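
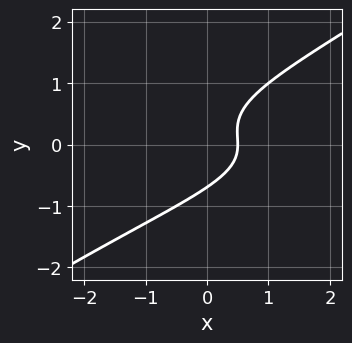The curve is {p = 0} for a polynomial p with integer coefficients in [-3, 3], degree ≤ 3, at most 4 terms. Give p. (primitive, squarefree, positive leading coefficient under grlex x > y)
2*x*y^2 - 3*y^3 + 2*x - 1

(a) deg p = 3. A generic line meets the curve in up to 3 points.
(b) Solving for integer coefficients yields p as stated.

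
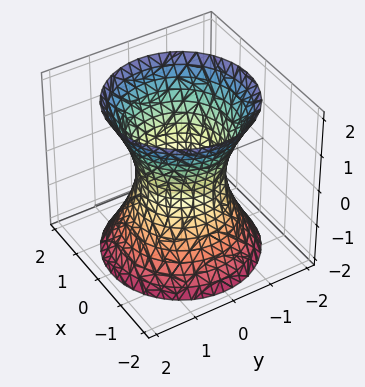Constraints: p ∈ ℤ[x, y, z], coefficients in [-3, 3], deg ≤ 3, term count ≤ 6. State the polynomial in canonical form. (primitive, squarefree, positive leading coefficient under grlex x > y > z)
1. deg p = 2.
2. Symmetries: the z ↦ −z reflection is a symmetry, so z appears only in even powers; the surface is invariant under rotation about z: p = q(x² + y², z).
3. From the visible intercepts: among the integer gridlines, it crosses the x-axis at x ∈ {-1, 1}; the y-axis gridline crossings are at y ∈ {-1, 1}; a circular section at z = 2 has radius between 1 and 2; the surface avoids every integer z-axis point in the box.
4. Putting this together gives p.

2*x^2 + 2*y^2 - z^2 - 2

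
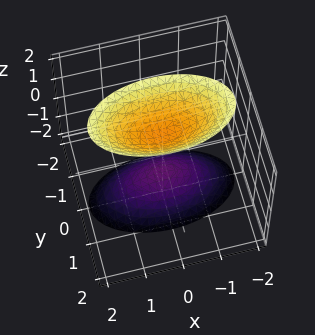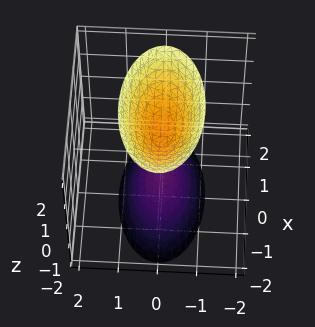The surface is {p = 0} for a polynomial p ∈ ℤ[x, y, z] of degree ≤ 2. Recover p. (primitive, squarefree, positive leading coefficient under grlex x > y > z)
1. There are 2 components. They look like related sheets of one shape, so recover p as a whole.
2. deg p = 2. Two sheets facing apart; a quadric.
3. Symmetries: mirror symmetry x ↦ −x ⇒ only even powers of x; the y ↦ −y reflection is a symmetry, so y appears only in even powers; mirror symmetry z ↦ −z ⇒ only even powers of z.
4. From the axis intercepts and sections: it misses every integer gridline on the x-axis; no y-intercept at any integer in the box; among the integer gridlines, it crosses the z-axis at z ∈ {-1, 1}.
5. Fitting integer coefficients to these (and the overall shape) gives p.

x^2 + 3*y^2 - z^2 + 1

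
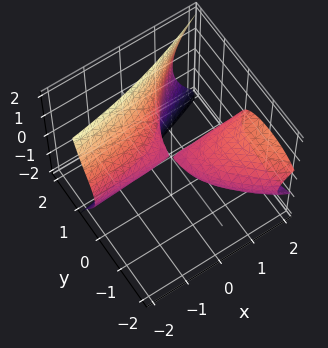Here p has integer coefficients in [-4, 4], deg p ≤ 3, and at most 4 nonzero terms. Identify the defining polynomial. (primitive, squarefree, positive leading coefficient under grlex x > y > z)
y^3 + 2*y*z^2 - 3*x*y - 3*z^2

(a) The picture has 2 separate pieces.
(b) The degree is 3 — a generic line meets the surface in up to 3 points.
(c) From the axis intercepts and sections: one z-axis crossing is at z = 0; it meets the y-axis at y = 0 (among the integer gridlines); every point of the x-axis in the box is on the surface.
(d) Putting this together gives p.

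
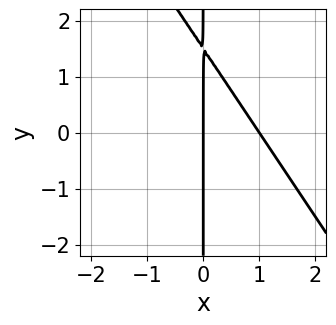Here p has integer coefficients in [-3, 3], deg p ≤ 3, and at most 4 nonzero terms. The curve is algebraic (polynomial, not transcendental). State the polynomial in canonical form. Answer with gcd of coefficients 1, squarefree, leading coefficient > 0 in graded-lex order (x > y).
First, deg p = 2.
Then, checking where it meets the axes: the x-axis gridline crossings are at x ∈ {0, 1}; the visible y-axis segment lies entirely on the curve.
Finally, matching integer coefficients to the picture gives p.

3*x^2 + 2*x*y - 3*x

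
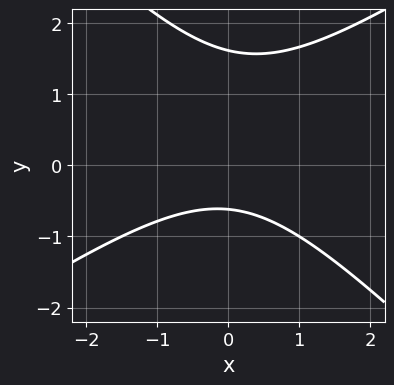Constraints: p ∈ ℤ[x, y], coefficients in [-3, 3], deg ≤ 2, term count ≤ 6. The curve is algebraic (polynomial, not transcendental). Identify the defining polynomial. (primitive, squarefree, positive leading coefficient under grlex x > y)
2*x^2 - x*y - 3*y^2 + 3*y + 3

1. The degree is 2 — a generic line meets the curve in up to 2 points.
2. Observable constraints: no x-intercept at any integer in the box.
3. Together with the visible shape, these determine p as stated.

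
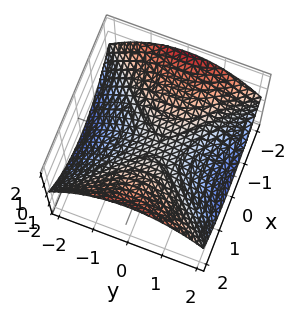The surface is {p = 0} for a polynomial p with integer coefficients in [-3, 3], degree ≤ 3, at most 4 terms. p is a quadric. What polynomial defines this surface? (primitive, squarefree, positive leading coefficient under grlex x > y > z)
(a) The degree is 2 — a hyperbolic paraboloid; a quadric.
(b) Symmetries: mirror symmetry x ↦ −x ⇒ only even powers of x; the y ↦ −y reflection is a symmetry, so y appears only in even powers.
(c) Against the integer gridlines: it crosses the y-axis at the gridline y = 0; it meets the x-axis at x = 0 (among the integer gridlines); it crosses the z-axis at the gridline z = 0.
(d) Putting this together gives p.

x^2 - y^2 - 3*z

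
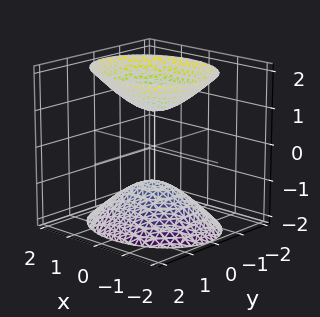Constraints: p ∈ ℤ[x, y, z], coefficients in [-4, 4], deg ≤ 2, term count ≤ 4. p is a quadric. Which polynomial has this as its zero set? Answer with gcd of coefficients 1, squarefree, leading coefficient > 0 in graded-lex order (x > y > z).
2*x^2 + 3*y^2 - 2*z^2 + 2

First, there are 2 components.
Then, deg p = 2.
Then, symmetries: the y ↦ −y reflection is a symmetry, so y appears only in even powers; the z ↦ −z reflection is a symmetry, so z appears only in even powers; it's symmetric under x → −x, forcing even powers of x.
Next, from the axis intercepts and sections: no x-intercept at any integer in the box; the z-axis gridline crossings are at z ∈ {-1, 1}; the surface avoids every integer y-axis point in the box.
Finally, fitting integer coefficients to these (and the overall shape) gives p.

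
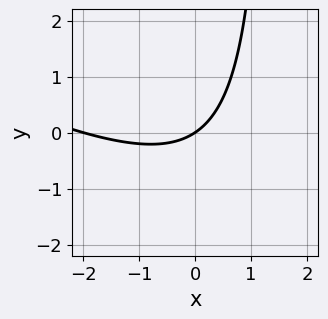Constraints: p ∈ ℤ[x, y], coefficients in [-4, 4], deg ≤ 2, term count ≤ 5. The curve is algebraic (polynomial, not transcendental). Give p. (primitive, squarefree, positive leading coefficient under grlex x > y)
x^2 + 2*x*y + 2*x - 3*y

1. deg p = 2. The shape is more complex than any degree-1 curve.
2. Checking where it meets the axes: it crosses the y-axis at the gridline y = 0; among the integer gridlines, it crosses the x-axis at x ∈ {-2, 0}.
3. These observations pin down the coefficients.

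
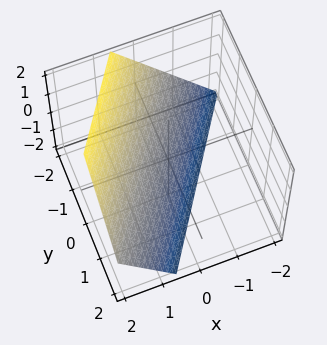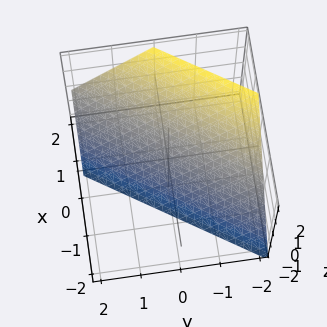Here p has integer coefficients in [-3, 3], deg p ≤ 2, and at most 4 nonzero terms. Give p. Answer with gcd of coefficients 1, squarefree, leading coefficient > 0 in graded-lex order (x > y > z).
3*x - 2*y - 2*z - 2

(a) Degree: every cross-section is a straight line — this is a plane, so deg p = 1.
(b) From the axis intercepts and sections: it meets the z-axis at z = -1 (among the integer gridlines); one y-axis crossing is at y = -1.
(c) Together with the visible shape, these determine p as stated.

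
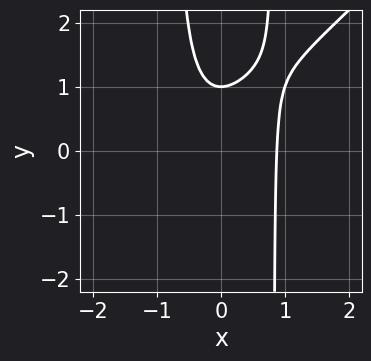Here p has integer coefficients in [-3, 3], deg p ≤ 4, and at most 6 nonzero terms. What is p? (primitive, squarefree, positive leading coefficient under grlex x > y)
3*x^3 - 3*x^2*y + 2*y - 2

(a) Degree: the shape is more complex than any degree-2 curve, so deg p = 3.
(b) From the visible intercepts: it meets the y-axis at y = 1 (among the integer gridlines).
(c) Assembling these constraints gives the stated polynomial.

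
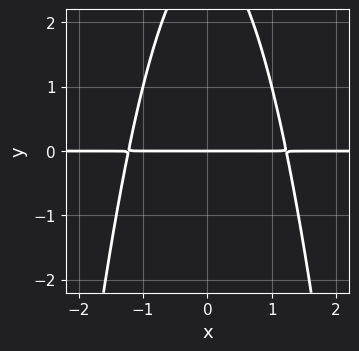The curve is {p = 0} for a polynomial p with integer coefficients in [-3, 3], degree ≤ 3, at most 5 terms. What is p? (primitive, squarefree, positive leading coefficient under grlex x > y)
1. The degree is 3 — no degree-2 curve has this shape.
2. Symmetries: mirror symmetry x ↦ −x ⇒ only even powers of x.
3. Observable constraints: it meets the y-axis at y = 0 (among the integer gridlines); every point of the x-axis in the box is on the curve.
4. The integer polynomial consistent with all of this is the stated p.

2*x^2*y + y^2 - 3*y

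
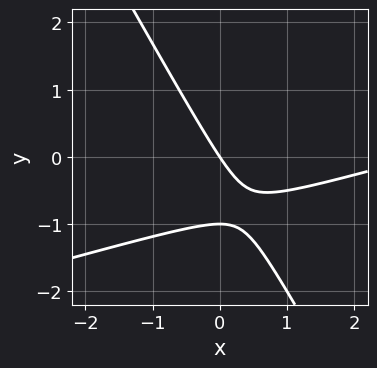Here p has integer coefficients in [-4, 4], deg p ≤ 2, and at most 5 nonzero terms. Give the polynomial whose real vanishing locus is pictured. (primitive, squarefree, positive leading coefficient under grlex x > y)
(a) The degree is 2 — the shape is more complex than any degree-1 curve.
(b) Checking where it meets the axes: it crosses the x-axis at the gridline x = 0; the y-axis gridline crossings are at y ∈ {-1, 0}.
(c) These observations pin down the coefficients.

x^2 - 3*x*y - 2*y^2 - 3*x - 2*y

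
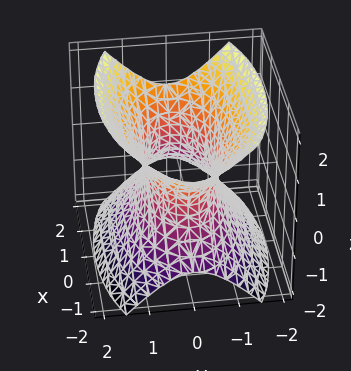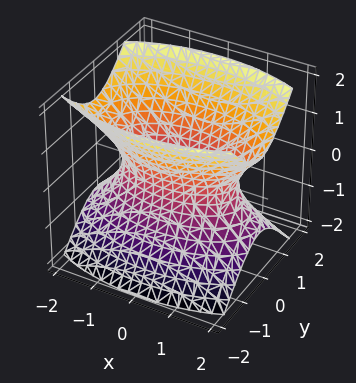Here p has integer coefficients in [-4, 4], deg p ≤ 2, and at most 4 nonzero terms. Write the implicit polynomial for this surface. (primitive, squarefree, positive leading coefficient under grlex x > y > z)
x^2 + 3*y^2 - 2*z^2 - 2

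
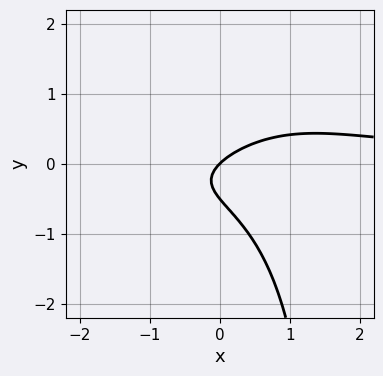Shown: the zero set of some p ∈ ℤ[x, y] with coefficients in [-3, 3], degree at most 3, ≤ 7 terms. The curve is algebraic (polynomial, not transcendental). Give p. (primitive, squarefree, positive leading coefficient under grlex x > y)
The degree is 3 — no degree-2 curve has this shape.
From the visible intercepts: it meets the x-axis at x = 0 (among the integer gridlines); one y-axis crossing is at y = 0.
The integer polynomial consistent with all of this is the stated p.

x^2*y - x*y^2 + 2*y^2 - x + y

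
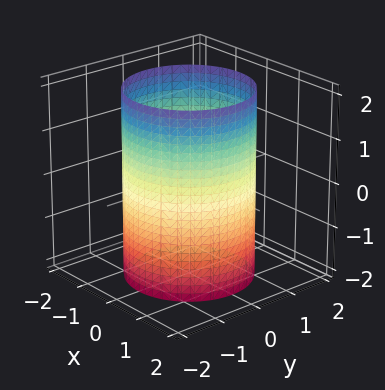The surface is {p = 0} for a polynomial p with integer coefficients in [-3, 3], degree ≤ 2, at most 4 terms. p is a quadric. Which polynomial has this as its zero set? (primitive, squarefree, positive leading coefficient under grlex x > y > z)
(a) Degree: a cylinder; a quadric, so deg p = 2.
(b) Symmetries: mirror symmetry z ↦ −z ⇒ only even powers of z; every cross-section ⟂ z is a circle, so x, y appear only via x² + y².
(c) From the visible intercepts: no z-intercept at any integer in the box; a circular section at z = 0 has radius between 1 and 2.
(d) The integer polynomial consistent with all of this is the stated p.

x^2 + y^2 - 2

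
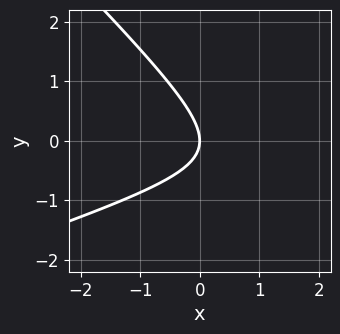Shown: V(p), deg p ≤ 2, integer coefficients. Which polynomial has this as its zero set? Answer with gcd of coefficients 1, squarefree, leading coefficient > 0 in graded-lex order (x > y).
x^2 - 2*x*y - 3*y^2 - 3*x

First, deg p = 2. No degree-1 curve has this shape.
Then, from the axis intercepts and sections: it meets the y-axis at y = 0 (among the integer gridlines); one x-axis crossing is at x = 0.
Finally, these observations pin down the coefficients.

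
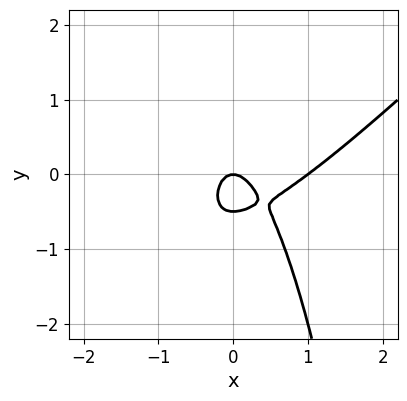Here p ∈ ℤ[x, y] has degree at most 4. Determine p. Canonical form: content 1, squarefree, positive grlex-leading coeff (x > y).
The degree is 3 — a generic line meets the curve in up to 3 points.
Observable constraints: one y-axis crossing is at y = 0; the x-axis gridline crossings are at x ∈ {0, 1}.
Assembling these constraints gives the stated polynomial.

3*x^3 - 3*x^2*y - 3*x^2 - 2*y^2 - y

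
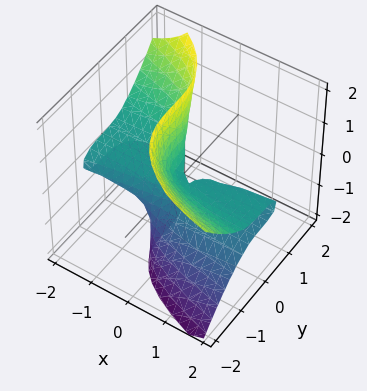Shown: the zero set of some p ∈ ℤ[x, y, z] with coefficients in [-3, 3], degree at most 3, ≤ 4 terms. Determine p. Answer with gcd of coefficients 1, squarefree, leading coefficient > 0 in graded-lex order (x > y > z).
(a) deg p = 3.
(b) Observable constraints: the visible x-axis segment lies entirely on the surface; it crosses the z-axis at the gridline z = 0; it crosses the y-axis at the gridline y = 0.
(c) Assembling these constraints gives the stated polynomial.

3*x*z^2 + 2*y^3 + 2*x*z + z^2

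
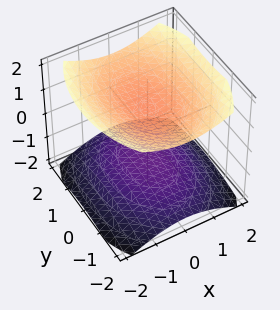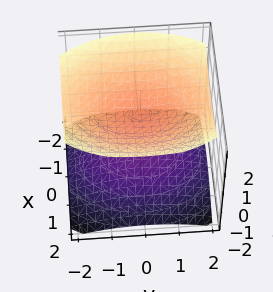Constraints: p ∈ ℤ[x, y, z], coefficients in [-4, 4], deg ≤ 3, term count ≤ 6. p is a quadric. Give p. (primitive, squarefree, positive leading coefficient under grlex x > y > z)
2*x^2 + y^2 - 3*z^2 + 3

There are 2 components. Treating them together as one polynomial.
The degree is 2 — two separate bowl-shaped sheets opening away from each other; a quadric.
Symmetries: mirror symmetry z ↦ −z ⇒ only even powers of z; the y ↦ −y reflection is a symmetry, so y appears only in even powers; the x ↦ −x reflection is a symmetry, so x appears only in even powers.
Checking where it meets the axes: the surface avoids every integer x-axis point in the box; the surface avoids every integer y-axis point in the box; the z-axis gridline crossings are at z ∈ {-1, 1}.
Matching integer coefficients to the picture gives p.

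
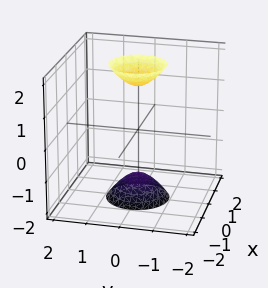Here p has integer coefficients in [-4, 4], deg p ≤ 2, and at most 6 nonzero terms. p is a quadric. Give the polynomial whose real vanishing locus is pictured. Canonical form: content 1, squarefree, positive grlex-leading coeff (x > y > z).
3*x^2 + 3*y^2 - z^2 + 2

1. There are 2 components.
2. deg p = 2.
3. Symmetries: it's symmetric under z → −z, forcing even powers of z; every cross-section ⟂ z is a circle, so x, y appear only via x² + y².
4. From the axis intercepts and sections: a circular section at z = -2 has radius between 0 and 1; it misses every integer gridline on the x-axis.
5. Fitting integer coefficients to these (and the overall shape) gives p.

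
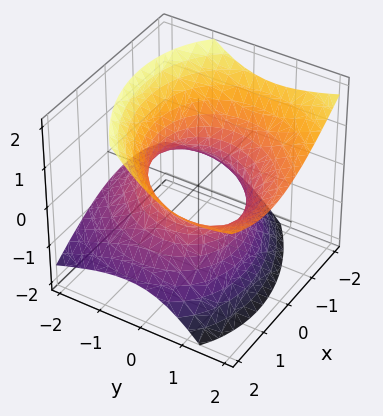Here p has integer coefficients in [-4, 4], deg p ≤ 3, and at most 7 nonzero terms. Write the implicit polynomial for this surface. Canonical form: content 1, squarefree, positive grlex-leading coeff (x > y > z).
deg p = 2. The shape is more complex than any degree-1 surface.
From the visible intercepts: no z-intercept at any integer in the box.
Assembling these constraints gives the stated polynomial.

2*x^2 - x*y + 2*y^2 - 3*y*z - 3*z^2 - 3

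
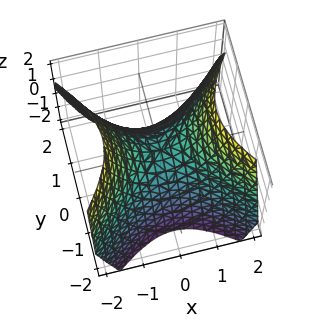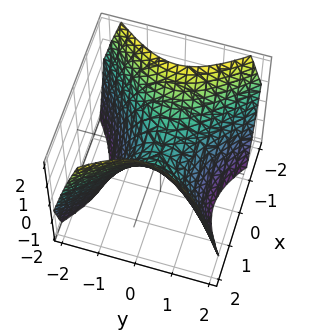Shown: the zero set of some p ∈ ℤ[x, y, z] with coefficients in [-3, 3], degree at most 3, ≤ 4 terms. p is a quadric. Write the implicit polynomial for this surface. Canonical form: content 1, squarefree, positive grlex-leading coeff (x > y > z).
deg p = 2.
Symmetries: it's symmetric under x → −x, forcing even powers of x; the y ↦ −y reflection is a symmetry, so y appears only in even powers.
Against the integer gridlines: it crosses the x-axis at the gridline x = 0; one z-axis crossing is at z = 0; it crosses the y-axis at the gridline y = 0.
Solving for integer coefficients yields p as stated.

x^2 - y^2 - z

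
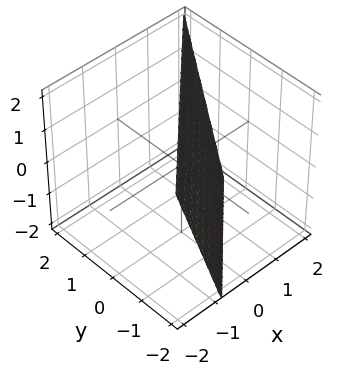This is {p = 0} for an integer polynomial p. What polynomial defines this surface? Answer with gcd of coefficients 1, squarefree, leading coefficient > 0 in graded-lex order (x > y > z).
First, the degree is 1 — the surface is flat (a plane).
Then, checking where it meets the axes: it crosses the z-axis at the gridline z = 2.
Finally, these observations pin down the coefficients.

3*x - 3*y + z - 2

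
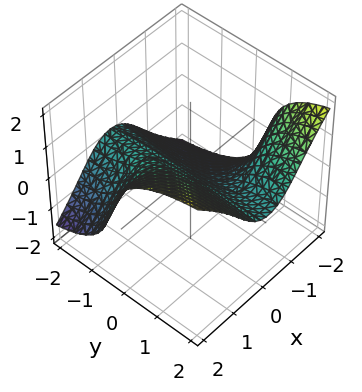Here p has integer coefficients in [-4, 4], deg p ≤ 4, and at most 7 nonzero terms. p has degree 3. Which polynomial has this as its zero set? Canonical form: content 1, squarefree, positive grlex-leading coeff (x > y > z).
3*x^2*y - y^2*z - 2*z^3 + 3*x - 3*z

Degree: a generic line meets the surface in up to 3 points, so deg p = 3.
Observable constraints: the visible y-axis segment lies entirely on the surface; one z-axis crossing is at z = 0.
Assembling these constraints gives the stated polynomial.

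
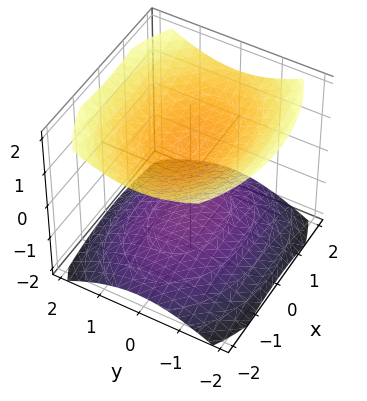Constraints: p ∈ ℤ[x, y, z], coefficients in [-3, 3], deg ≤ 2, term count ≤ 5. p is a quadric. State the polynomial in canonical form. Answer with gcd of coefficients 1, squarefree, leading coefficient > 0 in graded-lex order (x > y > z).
x^2 + 2*y^2 - 3*z^2 + 3

(a) The picture has 2 separate pieces.
(b) deg p = 2.
(c) Symmetries: the x ↦ −x reflection is a symmetry, so x appears only in even powers; the z ↦ −z reflection is a symmetry, so z appears only in even powers; the y ↦ −y reflection is a symmetry, so y appears only in even powers.
(d) Against the integer gridlines: the surface avoids every integer x-axis point in the box; it misses every integer gridline on the y-axis; among the integer gridlines, it crosses the z-axis at z ∈ {-1, 1}.
(e) Putting this together gives p.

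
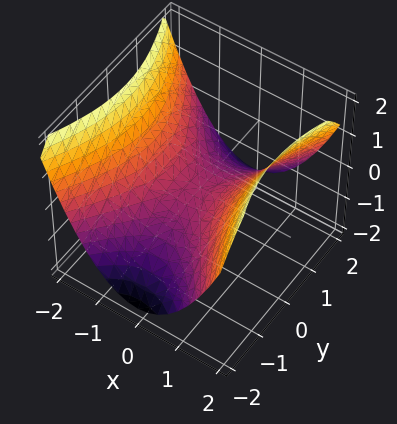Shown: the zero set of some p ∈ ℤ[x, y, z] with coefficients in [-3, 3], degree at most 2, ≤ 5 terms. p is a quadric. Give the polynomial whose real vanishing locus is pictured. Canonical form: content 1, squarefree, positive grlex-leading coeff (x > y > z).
1. Degree: a hyperbolic paraboloid; a quadric, so deg p = 2.
2. Symmetries: it's symmetric under y → −y, forcing even powers of y; mirror symmetry x ↦ −x ⇒ only even powers of x.
3. From the axis intercepts and sections: it meets the z-axis at z = 0 (among the integer gridlines); one x-axis crossing is at x = 0; one y-axis crossing is at y = 0.
4. These observations pin down the coefficients.

2*x^2 - y^2 - 3*z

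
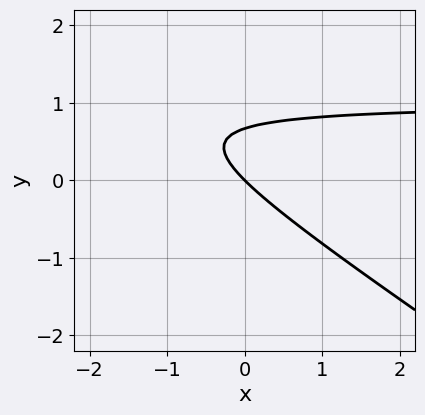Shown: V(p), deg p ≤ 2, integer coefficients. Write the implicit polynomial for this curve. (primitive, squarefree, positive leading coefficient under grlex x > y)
2*x*y + 3*y^2 - 2*x - 2*y

First, the degree is 2 — the shape is more complex than any degree-1 curve.
Then, from the axis intercepts and sections: one y-axis crossing is at y = 0; one x-axis crossing is at x = 0.
Finally, assembling these constraints gives the stated polynomial.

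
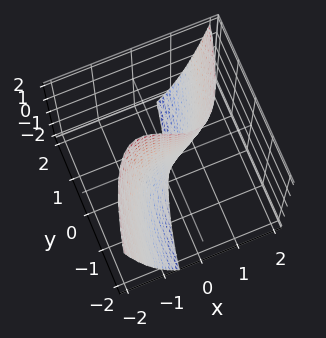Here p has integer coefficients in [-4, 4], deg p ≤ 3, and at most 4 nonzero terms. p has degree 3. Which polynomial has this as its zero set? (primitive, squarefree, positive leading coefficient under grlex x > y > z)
2*x^3 - x*z - y*z - 3*y

1. Degree: a generic line meets the surface in up to 3 points, so deg p = 3.
2. Checking where it meets the axes: the visible z-axis segment lies entirely on the surface; it crosses the x-axis at the gridline x = 0; it meets the y-axis at y = 0 (among the integer gridlines).
3. Solving for integer coefficients yields p as stated.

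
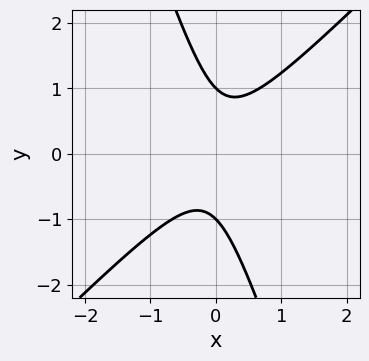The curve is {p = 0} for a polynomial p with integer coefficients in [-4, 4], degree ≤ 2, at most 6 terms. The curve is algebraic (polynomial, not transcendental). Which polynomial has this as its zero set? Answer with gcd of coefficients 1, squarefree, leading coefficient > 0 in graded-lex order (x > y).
First, deg p = 2. The shape is more complex than any degree-1 curve.
Then, from the visible intercepts: the y-axis gridline crossings are at y ∈ {-1, 1}; no x-intercept at any integer in the box.
Finally, putting this together gives p.

3*x^2 - 2*x*y - y^2 + 1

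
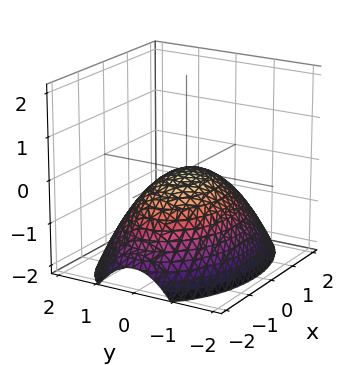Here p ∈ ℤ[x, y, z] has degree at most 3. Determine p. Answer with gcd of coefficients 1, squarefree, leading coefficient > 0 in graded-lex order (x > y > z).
x^2 + 2*y^2 + 3*z

Degree: a paraboloid; a quadric, so deg p = 2.
Symmetries: it's symmetric under x → −x, forcing even powers of x; it's symmetric under y → −y, forcing even powers of y.
Observable constraints: it crosses the x-axis at the gridline x = 0; it meets the z-axis at z = 0 (among the integer gridlines); one y-axis crossing is at y = 0.
Fitting integer coefficients to these (and the overall shape) gives p.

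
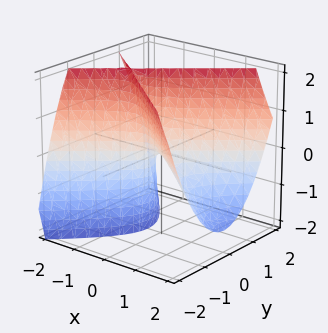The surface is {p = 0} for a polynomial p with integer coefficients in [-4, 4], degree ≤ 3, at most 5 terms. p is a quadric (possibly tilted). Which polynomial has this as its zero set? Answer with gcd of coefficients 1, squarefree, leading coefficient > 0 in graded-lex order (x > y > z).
2*x^2 + 2*x*z - 3*y^2 + z

The degree is 2 — no degree-1 surface has this shape.
Against the integer gridlines: it crosses the y-axis at the gridline y = 0; one x-axis crossing is at x = 0; it meets the z-axis at z = 0 (among the integer gridlines).
These observations pin down the coefficients.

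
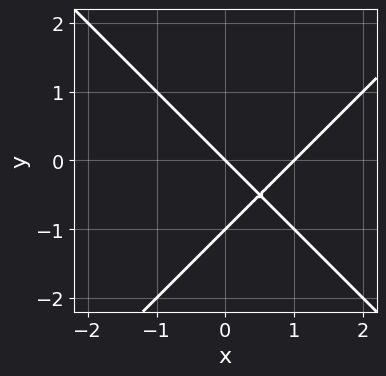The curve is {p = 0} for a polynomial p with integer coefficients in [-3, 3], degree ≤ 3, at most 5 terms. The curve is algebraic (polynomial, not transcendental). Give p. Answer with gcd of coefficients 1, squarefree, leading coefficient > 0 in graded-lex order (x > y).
The degree is 2 — the shape is more complex than any degree-1 curve.
Reading off the gridlines: among the integer gridlines, it crosses the y-axis at y ∈ {-1, 0}; among the integer gridlines, it crosses the x-axis at x ∈ {0, 1}.
Matching integer coefficients to the picture gives p.

x^2 - y^2 - x - y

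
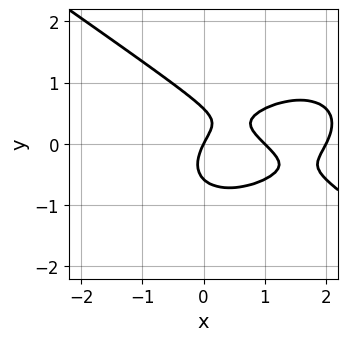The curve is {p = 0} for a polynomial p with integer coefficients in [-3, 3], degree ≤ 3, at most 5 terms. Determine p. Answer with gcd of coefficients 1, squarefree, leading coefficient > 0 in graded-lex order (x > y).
x^3 + 3*y^3 - 3*x^2 + 2*x - y

(a) Degree: a generic line meets the curve in up to 3 points, so deg p = 3.
(b) From the axis intercepts and sections: it crosses the y-axis at the gridline y = 0; the x-axis gridline crossings are at x ∈ {0, 1, 2}.
(c) Putting this together gives p.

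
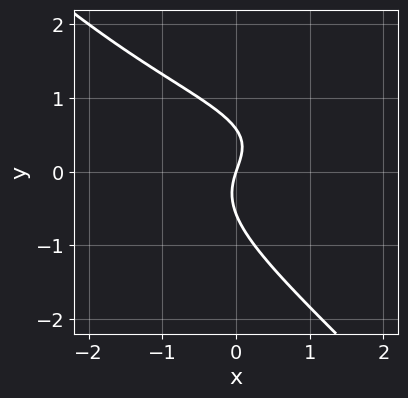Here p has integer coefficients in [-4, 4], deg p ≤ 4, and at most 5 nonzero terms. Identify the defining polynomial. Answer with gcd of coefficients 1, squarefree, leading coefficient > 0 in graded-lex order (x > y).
3*x*y^2 + 3*y^3 - 2*x*y + 3*x - y

1. The degree is 3 — a generic line meets the curve in up to 3 points.
2. Against the integer gridlines: it crosses the x-axis at the gridline x = 0; it meets the y-axis at y = 0 (among the integer gridlines).
3. The integer polynomial consistent with all of this is the stated p.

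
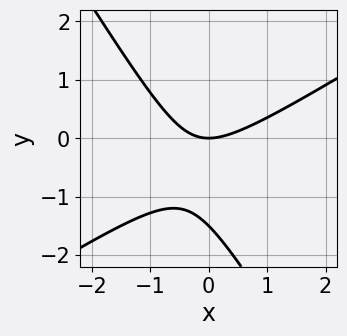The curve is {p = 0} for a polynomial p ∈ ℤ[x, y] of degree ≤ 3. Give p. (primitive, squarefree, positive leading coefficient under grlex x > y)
First, degree: no degree-1 curve has this shape, so deg p = 2.
Next, from the axis intercepts and sections: it crosses the y-axis at the gridline y = 0; it meets the x-axis at x = 0 (among the integer gridlines).
Finally, these observations pin down the coefficients.

2*x^2 - 2*x*y - 2*y^2 - 3*y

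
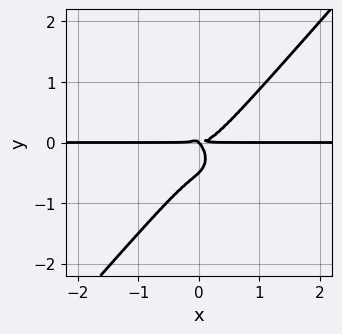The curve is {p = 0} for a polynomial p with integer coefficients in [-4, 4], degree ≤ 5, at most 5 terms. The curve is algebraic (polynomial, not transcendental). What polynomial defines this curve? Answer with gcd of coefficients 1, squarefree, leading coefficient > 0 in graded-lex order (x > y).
(a) Degree: no degree-3 curve has this shape, so deg p = 4.
(b) From the visible intercepts: the visible x-axis segment lies entirely on the curve; one y-axis crossing is at y = 0.
(c) Assembling these constraints gives the stated polynomial.

3*x^3*y - 2*y^4 - x*y^2 - y^3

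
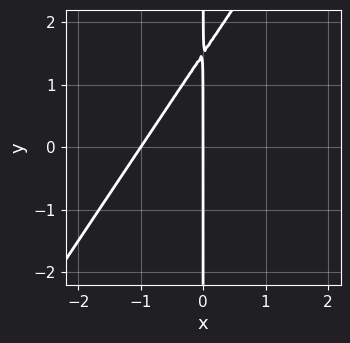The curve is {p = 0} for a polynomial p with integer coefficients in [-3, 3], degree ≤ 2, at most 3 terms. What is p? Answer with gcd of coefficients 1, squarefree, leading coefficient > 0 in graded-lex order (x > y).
(a) deg p = 2.
(b) From the axis intercepts and sections: the visible y-axis segment lies entirely on the curve; the x-axis gridline crossings are at x ∈ {-1, 0}.
(c) These observations pin down the coefficients.

3*x^2 - 2*x*y + 3*x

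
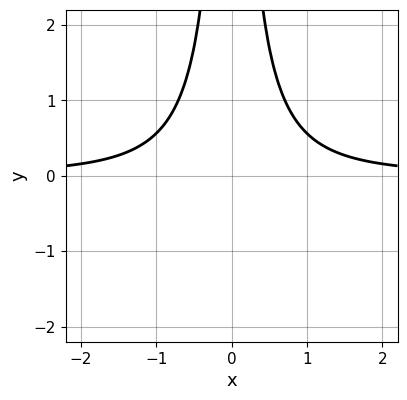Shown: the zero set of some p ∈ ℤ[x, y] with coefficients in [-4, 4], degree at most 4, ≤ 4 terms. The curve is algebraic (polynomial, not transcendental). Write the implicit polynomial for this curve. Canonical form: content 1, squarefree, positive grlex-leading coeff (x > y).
x^2*y^2 + 3*x^2*y - 2

1. Degree: no degree-3 curve has this shape, so deg p = 4.
2. Symmetries: mirror symmetry x ↦ −x ⇒ only even powers of x.
3. From the axis intercepts and sections: the curve avoids every integer x-axis point in the box; the curve avoids every integer y-axis point in the box.
4. Matching integer coefficients to the picture gives p.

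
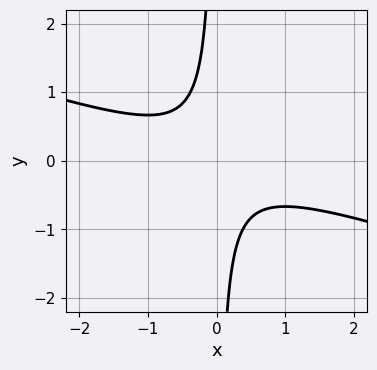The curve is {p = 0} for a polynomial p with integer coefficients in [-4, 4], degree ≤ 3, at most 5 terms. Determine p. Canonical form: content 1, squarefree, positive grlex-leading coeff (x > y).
x^2 + 3*x*y + 1

Degree: no degree-1 curve has this shape, so deg p = 2.
From the axis intercepts and sections: the curve avoids every integer x-axis point in the box; the curve avoids every integer y-axis point in the box.
Assembling these constraints gives the stated polynomial.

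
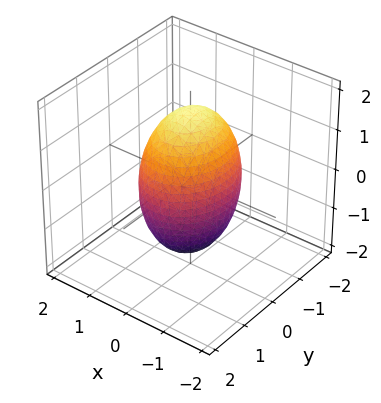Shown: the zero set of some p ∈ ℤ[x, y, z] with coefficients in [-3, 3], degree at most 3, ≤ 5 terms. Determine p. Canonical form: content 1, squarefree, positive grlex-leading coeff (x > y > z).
3*x^2 + 2*y^2 + z^2 - 3

First, the degree is 2 — bounded and convex; a quadric.
Next, symmetries: mirror symmetry x ↦ −x ⇒ only even powers of x; mirror symmetry y ↦ −y ⇒ only even powers of y; the z ↦ −z reflection is a symmetry, so z appears only in even powers.
Then, from the visible intercepts: among the integer gridlines, it crosses the x-axis at x ∈ {-1, 1}.
Finally, these observations pin down the coefficients.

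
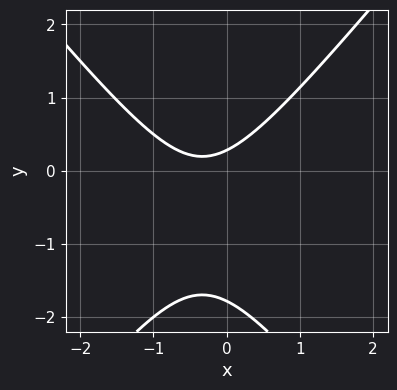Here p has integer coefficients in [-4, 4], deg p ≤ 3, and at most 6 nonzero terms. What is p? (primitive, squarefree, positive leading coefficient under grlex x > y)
3*x^2 - 2*y^2 + 2*x - 3*y + 1

Degree: the shape is more complex than any degree-1 curve, so deg p = 2.
From the visible intercepts: the curve avoids every integer x-axis point in the box.
Solving for integer coefficients yields p as stated.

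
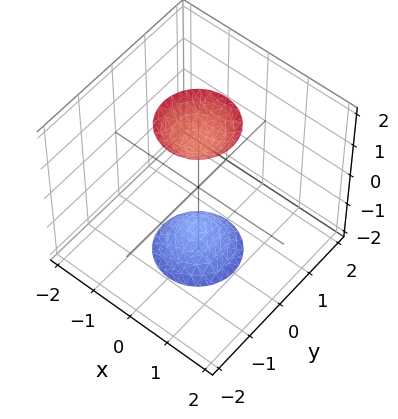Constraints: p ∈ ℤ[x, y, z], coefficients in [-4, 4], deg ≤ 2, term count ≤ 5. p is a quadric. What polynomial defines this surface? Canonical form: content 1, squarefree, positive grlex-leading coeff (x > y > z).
3*x^2 + 3*y^2 - z^2 + 2

1. There are 2 components. Treating them together as one polynomial.
2. The degree is 2 — two sheets facing apart; a quadric.
3. Symmetries: the z ↦ −z reflection is a symmetry, so z appears only in even powers; the surface is invariant under rotation about z: p = q(x² + y², z).
4. From the axis intercepts and sections: a circular section at z = 2 has radius between 0 and 1; the surface avoids every integer x-axis point in the box; no y-intercept at any integer in the box.
5. These observations pin down the coefficients.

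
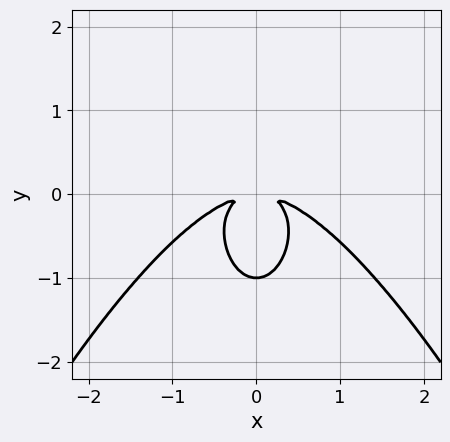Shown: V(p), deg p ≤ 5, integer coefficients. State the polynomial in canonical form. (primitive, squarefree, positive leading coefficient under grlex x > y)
x^4 + 2*x^2*y + y^3 + y^2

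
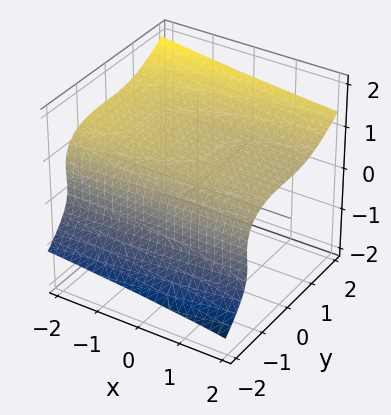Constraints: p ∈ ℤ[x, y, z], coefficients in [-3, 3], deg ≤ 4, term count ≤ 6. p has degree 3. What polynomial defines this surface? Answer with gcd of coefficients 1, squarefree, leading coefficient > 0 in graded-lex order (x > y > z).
Degree: no degree-2 surface has this shape, so deg p = 3.
From the axis intercepts and sections: the surface avoids every integer x-axis point in the box; it crosses the z-axis at the gridline z = 1.
These observations pin down the coefficients.

x*z^2 - y^3 + 3*z^3 - 3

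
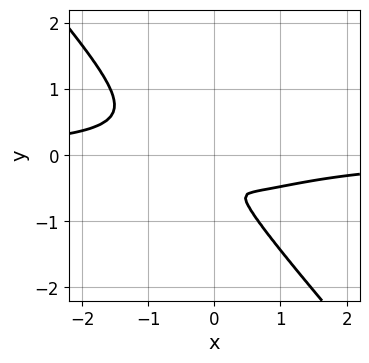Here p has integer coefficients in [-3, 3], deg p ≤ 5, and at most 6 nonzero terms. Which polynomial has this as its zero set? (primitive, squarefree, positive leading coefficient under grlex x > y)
First, the degree is 4 — the shape is more complex than any degree-3 curve.
Finally, the integer polynomial consistent with all of this is the stated p.

3*x^3*y + 2*y^4 - 3*x*y^2 + 2*x^2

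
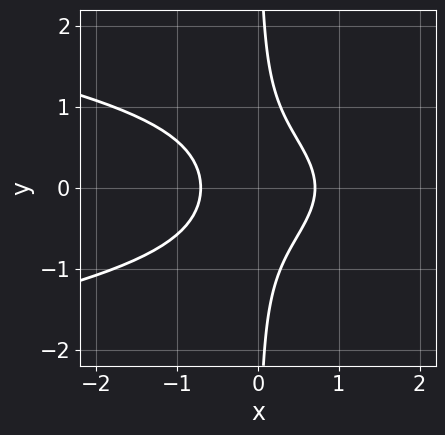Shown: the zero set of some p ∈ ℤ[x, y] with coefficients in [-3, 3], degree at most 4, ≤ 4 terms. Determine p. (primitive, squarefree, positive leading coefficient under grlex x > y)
1. Degree: the shape is more complex than any degree-2 curve, so deg p = 3.
2. Symmetries: the y ↦ −y reflection is a symmetry, so y appears only in even powers.
3. Reading off the gridlines: it misses every integer gridline on the y-axis.
4. Solving for integer coefficients yields p as stated.

3*x*y^2 + 2*x^2 - 1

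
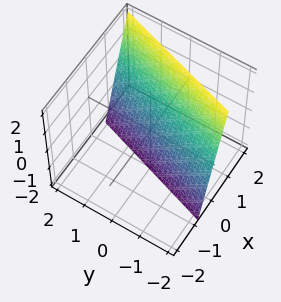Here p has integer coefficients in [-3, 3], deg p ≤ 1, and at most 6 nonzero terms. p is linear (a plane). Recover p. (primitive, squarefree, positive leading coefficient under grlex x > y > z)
First, the degree is 1 — every cross-section is a straight line — this is a plane.
Then, checking where it meets the axes: it crosses the z-axis at the gridline z = -2; it meets the y-axis at y = -2 (among the integer gridlines).
Finally, assembling these constraints gives the stated polynomial.

3*x - y - z - 2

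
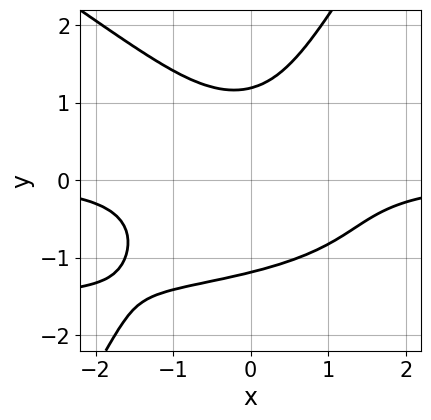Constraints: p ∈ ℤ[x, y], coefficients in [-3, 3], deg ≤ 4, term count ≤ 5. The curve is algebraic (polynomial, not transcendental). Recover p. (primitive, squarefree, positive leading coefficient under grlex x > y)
First, deg p = 4.
Then, reading off the gridlines: no x-intercept at any integer in the box.
Finally, assembling these constraints gives the stated polynomial.

x^2*y^2 + x*y^3 - y^4 + 2*x^2*y + 2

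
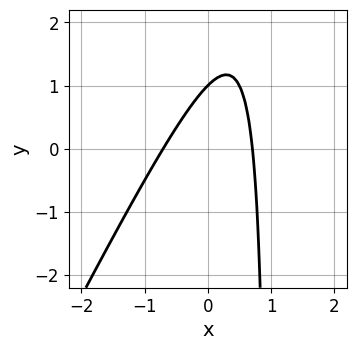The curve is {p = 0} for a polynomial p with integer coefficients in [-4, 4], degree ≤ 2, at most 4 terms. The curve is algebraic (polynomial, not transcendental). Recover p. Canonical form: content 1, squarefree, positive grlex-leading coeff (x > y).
2*x^2 - x*y + y - 1

1. The degree is 2 — the shape is more complex than any degree-1 curve.
2. Reading off the gridlines: it meets the y-axis at y = 1 (among the integer gridlines).
3. Together with the visible shape, these determine p as stated.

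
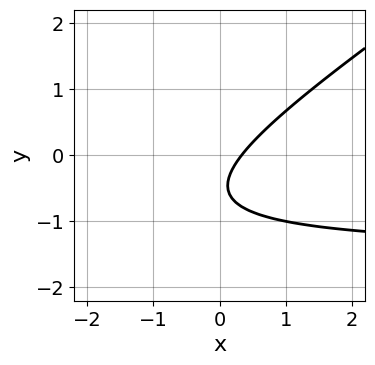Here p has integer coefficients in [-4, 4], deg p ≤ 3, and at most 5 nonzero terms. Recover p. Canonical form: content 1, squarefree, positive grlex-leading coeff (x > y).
1. Degree: no degree-1 curve has this shape, so deg p = 2.
2. Against the integer gridlines: the curve avoids every integer y-axis point in the box.
3. Together with the visible shape, these determine p as stated.

2*x*y - 3*y^2 + 3*x - 3*y - 1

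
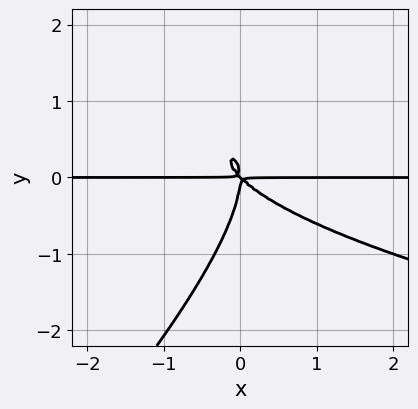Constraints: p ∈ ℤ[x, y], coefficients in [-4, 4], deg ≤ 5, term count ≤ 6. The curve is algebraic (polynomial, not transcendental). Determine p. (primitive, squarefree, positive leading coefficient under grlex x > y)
2*x*y^3 - 2*y^4 - 3*x^2*y - 3*x*y^2

(a) Degree: a generic line meets the curve in up to 4 points, so deg p = 4.
(b) Reading off the gridlines: every point of the x-axis in the box is on the curve.
(c) Fitting integer coefficients to these (and the overall shape) gives p.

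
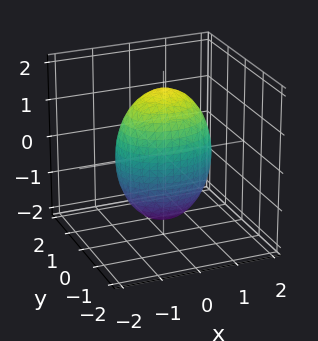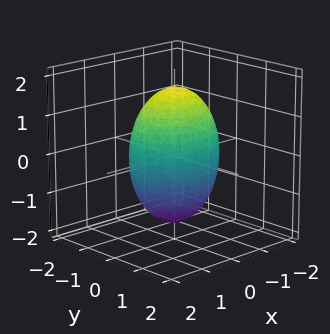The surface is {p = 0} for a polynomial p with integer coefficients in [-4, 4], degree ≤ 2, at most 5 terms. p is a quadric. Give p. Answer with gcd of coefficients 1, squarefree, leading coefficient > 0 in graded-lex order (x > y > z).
1. The degree is 2 — a closed, bounded, convex surface; a quadric.
2. Symmetries: mirror symmetry y ↦ −y ⇒ only even powers of y; mirror symmetry z ↦ −z ⇒ only even powers of z; it's symmetric under x → −x, forcing even powers of x.
3. Observable constraints: the y-axis gridline crossings are at y ∈ {-1, 1}.
4. Putting this together gives p.

2*x^2 + 3*y^2 + z^2 - 3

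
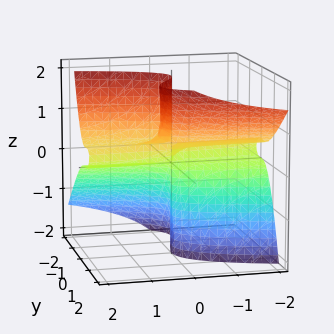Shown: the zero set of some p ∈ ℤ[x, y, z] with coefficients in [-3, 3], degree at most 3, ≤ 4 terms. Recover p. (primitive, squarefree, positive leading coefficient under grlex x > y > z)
1. Degree: a generic line meets the surface in up to 3 points, so deg p = 3.
2. Observable constraints: every point of the x-axis in the box is on the surface; one y-axis crossing is at y = 0; the visible z-axis segment lies entirely on the surface.
3. The integer polynomial consistent with all of this is the stated p.

2*x*z^2 + 3*y^3 - 3*y^2*z - x*z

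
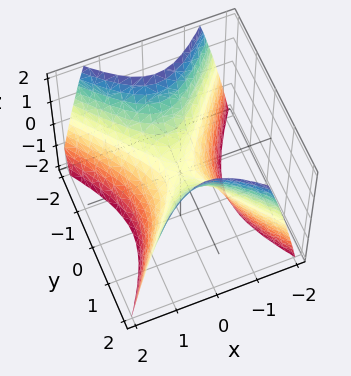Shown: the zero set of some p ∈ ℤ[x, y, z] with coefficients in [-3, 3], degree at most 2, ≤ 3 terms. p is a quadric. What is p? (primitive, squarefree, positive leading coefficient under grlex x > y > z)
3*x^2 - 2*y^2 + 2*z

(a) deg p = 2. A hyperbolic paraboloid; a quadric.
(b) Symmetries: the y ↦ −y reflection is a symmetry, so y appears only in even powers; mirror symmetry x ↦ −x ⇒ only even powers of x.
(c) Against the integer gridlines: it crosses the x-axis at the gridline x = 0; one z-axis crossing is at z = 0; one y-axis crossing is at y = 0.
(d) Assembling these constraints gives the stated polynomial.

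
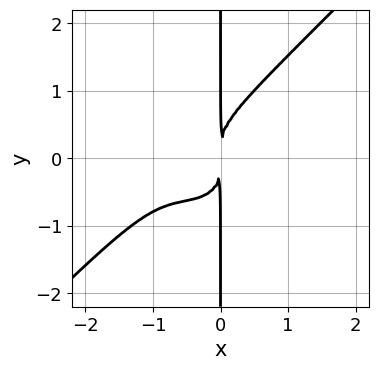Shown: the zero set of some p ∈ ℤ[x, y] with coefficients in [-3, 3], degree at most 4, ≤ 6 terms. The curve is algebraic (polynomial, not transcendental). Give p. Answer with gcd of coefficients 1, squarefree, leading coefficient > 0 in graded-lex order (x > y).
deg p = 4. A generic line meets the curve in up to 4 points.
From the axis intercepts and sections: the visible y-axis segment lies entirely on the curve.
Assembling these constraints gives the stated polynomial.

2*x^4 - 2*x*y^3 + 3*x^3 + 2*x^2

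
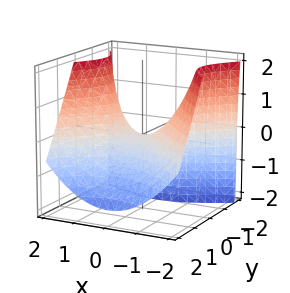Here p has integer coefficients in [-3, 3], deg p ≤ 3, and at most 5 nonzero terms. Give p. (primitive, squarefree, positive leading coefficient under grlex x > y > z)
Degree: the shape is more complex than any degree-1 surface, so deg p = 2.
Reading off the gridlines: it crosses the z-axis at the gridline z = 0; it crosses the x-axis at the gridline x = 0; it meets the y-axis at y = 0 (among the integer gridlines).
Together with the visible shape, these determine p as stated.

2*x^2 - 3*y^2 - 2*y*z - 3*z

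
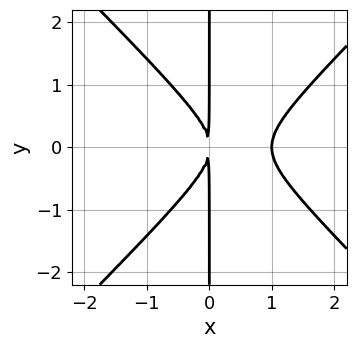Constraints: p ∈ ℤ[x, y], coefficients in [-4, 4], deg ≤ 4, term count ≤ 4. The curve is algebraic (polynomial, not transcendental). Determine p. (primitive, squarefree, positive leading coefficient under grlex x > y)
x^3 - x*y^2 - x^2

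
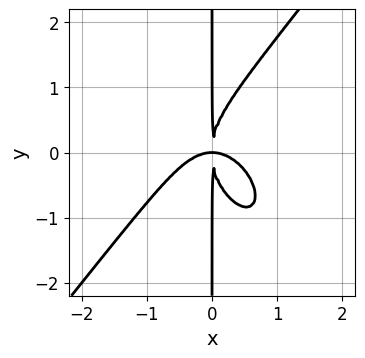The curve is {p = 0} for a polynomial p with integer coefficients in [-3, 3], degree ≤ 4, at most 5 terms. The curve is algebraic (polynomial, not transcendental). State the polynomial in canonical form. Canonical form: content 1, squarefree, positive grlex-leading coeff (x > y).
(a) Degree: the shape is more complex than any degree-3 curve, so deg p = 4.
(b) From the visible intercepts: every point of the y-axis in the box is on the curve.
(c) The integer polynomial consistent with all of this is the stated p.

2*x^4 - x*y^3 + 2*x^2*y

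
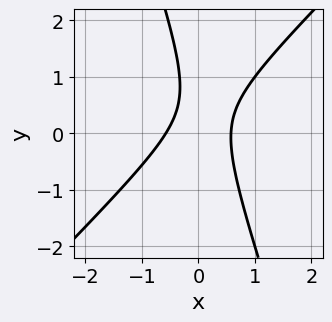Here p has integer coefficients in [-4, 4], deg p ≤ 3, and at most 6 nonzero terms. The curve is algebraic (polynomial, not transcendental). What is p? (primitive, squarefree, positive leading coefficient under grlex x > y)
3*x^2 - 2*x*y - y^2 + y - 1

(a) deg p = 2.
(b) Checking where it meets the axes: the curve avoids every integer y-axis point in the box.
(c) Fitting integer coefficients to these (and the overall shape) gives p.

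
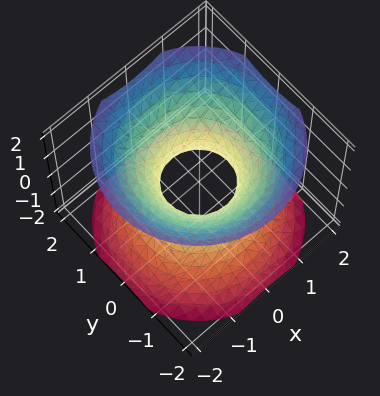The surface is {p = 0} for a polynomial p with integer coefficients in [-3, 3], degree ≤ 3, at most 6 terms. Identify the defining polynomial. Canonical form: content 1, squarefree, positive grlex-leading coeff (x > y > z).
The degree is 2 — an hourglass — one-sheet hyperboloid; a quadric.
By symmetry, every cross-section ⟂ z is a circle, so x, y appear only via x² + y²; it's symmetric under z → −z, forcing even powers of z.
From the axis intercepts and sections: it misses every integer gridline on the z-axis; a circular section at z = 0 has radius between 0 and 1.
These observations pin down the coefficients.

3*x^2 + 3*y^2 - 3*z^2 - 2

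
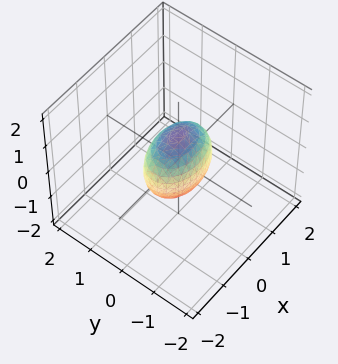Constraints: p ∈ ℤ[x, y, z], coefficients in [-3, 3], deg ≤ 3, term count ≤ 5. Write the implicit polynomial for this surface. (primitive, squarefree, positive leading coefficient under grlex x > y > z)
Degree: a closed, bounded, convex surface; a quadric, so deg p = 2.
Symmetries: mirror symmetry z ↦ −z ⇒ only even powers of z; it's symmetric under x → −x, forcing even powers of x; the y ↦ −y reflection is a symmetry, so y appears only in even powers.
Checking where it meets the axes: the z-axis gridline crossings are at z ∈ {-1, 1}; among the integer gridlines, it crosses the x-axis at x ∈ {-1, 1}.
These observations pin down the coefficients.

x^2 + 2*y^2 + z^2 - 1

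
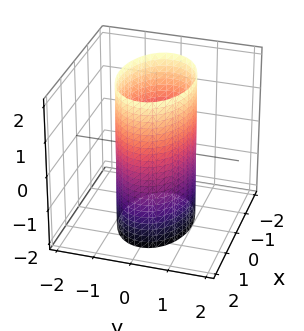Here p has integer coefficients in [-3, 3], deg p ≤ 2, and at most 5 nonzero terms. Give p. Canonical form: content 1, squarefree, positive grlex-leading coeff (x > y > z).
1. Degree: a cylinder; a quadric, so deg p = 2.
2. Symmetries: the z ↦ −z reflection is a symmetry, so z appears only in even powers; the y ↦ −y reflection is a symmetry, so y appears only in even powers; it's symmetric under x → −x, forcing even powers of x.
3. From the visible intercepts: it misses every integer gridline on the z-axis; the y-axis gridline crossings are at y ∈ {-1, 1}.
4. Assembling these constraints gives the stated polynomial.

x^2 + 2*y^2 - 2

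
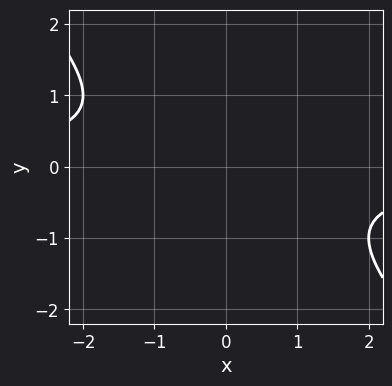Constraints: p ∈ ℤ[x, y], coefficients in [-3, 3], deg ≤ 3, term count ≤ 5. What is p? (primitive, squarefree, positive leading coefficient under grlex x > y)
x*y + y^2 + 1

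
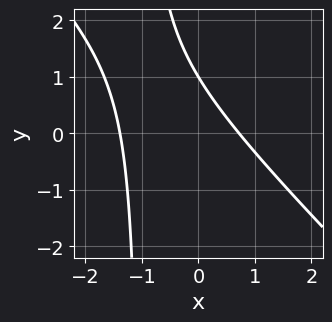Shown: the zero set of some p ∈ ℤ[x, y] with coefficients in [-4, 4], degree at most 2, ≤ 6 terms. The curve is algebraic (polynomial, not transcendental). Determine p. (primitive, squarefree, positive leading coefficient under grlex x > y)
First, the degree is 2 — a generic line meets the curve in up to 2 points.
Then, from the axis intercepts and sections: one y-axis crossing is at y = 1.
Finally, solving for integer coefficients yields p as stated.

3*x^2 + 3*x*y + 2*x + 3*y - 3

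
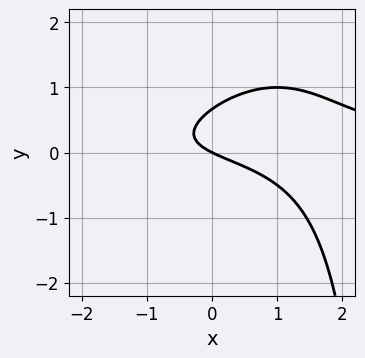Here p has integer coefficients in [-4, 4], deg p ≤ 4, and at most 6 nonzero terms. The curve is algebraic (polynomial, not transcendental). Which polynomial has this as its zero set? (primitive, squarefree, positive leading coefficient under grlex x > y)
1. deg p = 3. The shape is more complex than any degree-2 curve.
2. Against the integer gridlines: it meets the y-axis at y = 0 (among the integer gridlines); it crosses the x-axis at the gridline x = 0.
3. The integer polynomial consistent with all of this is the stated p.

x^2*y - x*y^2 + 3*y^2 - x - 2*y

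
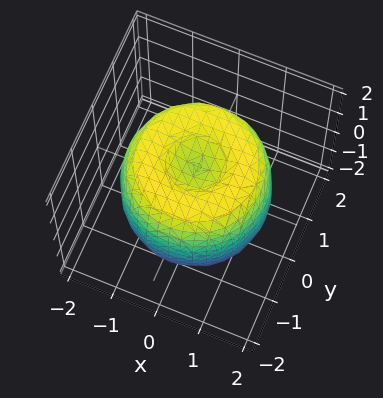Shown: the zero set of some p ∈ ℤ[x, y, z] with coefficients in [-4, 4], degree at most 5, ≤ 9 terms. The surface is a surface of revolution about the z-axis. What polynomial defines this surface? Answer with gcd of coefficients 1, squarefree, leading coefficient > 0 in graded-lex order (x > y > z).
x^4 + 2*x^2*y^2 + y^4 - 2*x^2 - 2*y^2 + z^2 - 1

First, deg p = 4. A generic line meets the surface in up to 4 points.
Then, symmetry: the surface is invariant under rotation about z: p = q(x² + y², z).
Then, observable constraints: a circular section at z = 1 has radius between 1 and 2; among the integer gridlines, it crosses the z-axis at z ∈ {-1, 1}.
Finally, assembling these constraints gives the stated polynomial.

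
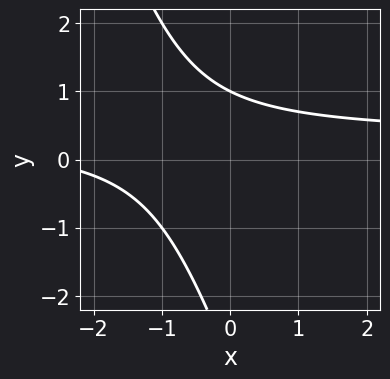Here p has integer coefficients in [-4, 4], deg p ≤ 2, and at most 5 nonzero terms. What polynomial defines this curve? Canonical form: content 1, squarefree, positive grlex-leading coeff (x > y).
1. Degree: a generic line meets the curve in up to 2 points, so deg p = 2.
2. Reading off the gridlines: it meets the y-axis at y = 1 (among the integer gridlines); no x-intercept at any integer in the box.
3. These observations pin down the coefficients.

3*x*y + y^2 - x + 2*y - 3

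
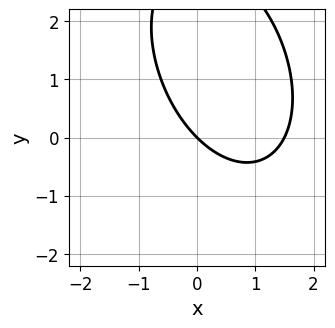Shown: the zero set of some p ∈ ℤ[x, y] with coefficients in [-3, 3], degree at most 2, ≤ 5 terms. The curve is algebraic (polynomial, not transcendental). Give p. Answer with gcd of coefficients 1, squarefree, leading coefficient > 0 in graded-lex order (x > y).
1. Degree: the shape is more complex than any degree-1 curve, so deg p = 2.
2. Against the integer gridlines: one y-axis crossing is at y = 0; it crosses the x-axis at the gridline x = 0.
3. These observations pin down the coefficients.

2*x^2 + x*y + y^2 - 3*x - 3*y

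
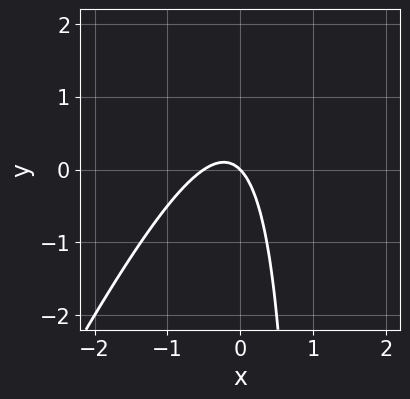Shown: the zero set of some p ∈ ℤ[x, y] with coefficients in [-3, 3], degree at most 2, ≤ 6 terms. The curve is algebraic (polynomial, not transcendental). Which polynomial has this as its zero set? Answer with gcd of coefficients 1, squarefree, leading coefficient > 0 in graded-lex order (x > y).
2*x^2 - x*y + x + y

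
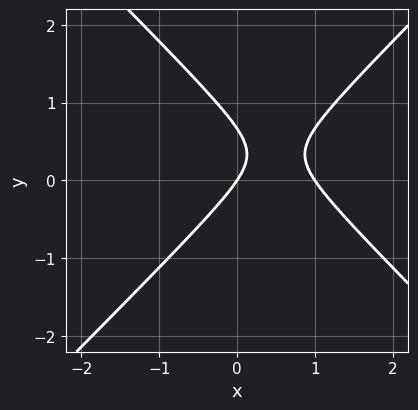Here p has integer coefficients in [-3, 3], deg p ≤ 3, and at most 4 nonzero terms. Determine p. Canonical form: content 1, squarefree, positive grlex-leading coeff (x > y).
3*x^2 - 3*y^2 - 3*x + 2*y

First, deg p = 2. No degree-1 curve has this shape.
Then, from the visible intercepts: one y-axis crossing is at y = 0; the x-axis gridline crossings are at x ∈ {0, 1}.
Finally, assembling these constraints gives the stated polynomial.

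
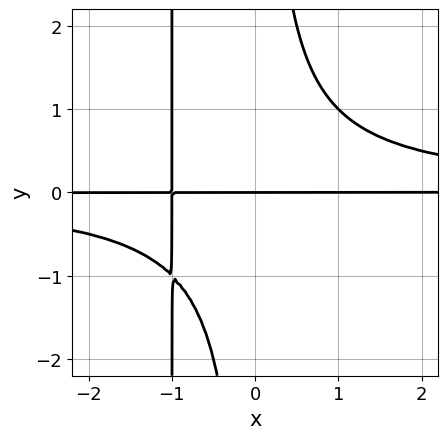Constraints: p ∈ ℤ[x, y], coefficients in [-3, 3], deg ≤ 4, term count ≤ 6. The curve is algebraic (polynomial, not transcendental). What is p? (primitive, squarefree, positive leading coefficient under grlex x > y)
x^2*y^2 + x*y^2 - x*y - y

deg p = 4.
Reading off the gridlines: it meets the y-axis at y = 0 (among the integer gridlines); every point of the x-axis in the box is on the curve.
The integer polynomial consistent with all of this is the stated p.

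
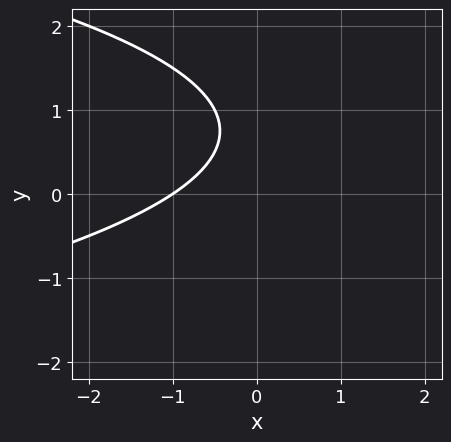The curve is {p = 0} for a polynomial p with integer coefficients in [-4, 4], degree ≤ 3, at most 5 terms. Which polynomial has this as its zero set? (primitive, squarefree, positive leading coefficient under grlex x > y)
2*y^2 + 2*x - 3*y + 2

First, deg p = 2.
Then, checking where it meets the axes: it misses every integer gridline on the y-axis; one x-axis crossing is at x = -1.
Finally, assembling these constraints gives the stated polynomial.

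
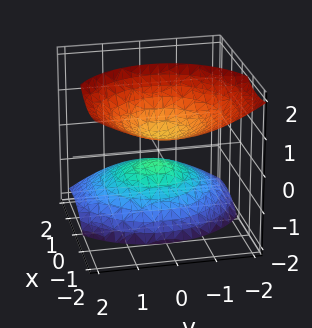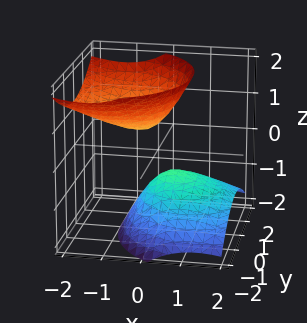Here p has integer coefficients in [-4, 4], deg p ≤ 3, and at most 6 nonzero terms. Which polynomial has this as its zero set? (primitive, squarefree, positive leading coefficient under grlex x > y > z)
2*x^2 + 3*x*z + 2*y^2 - 2*z^2 + 1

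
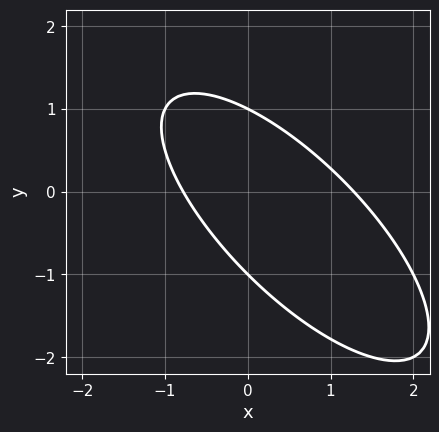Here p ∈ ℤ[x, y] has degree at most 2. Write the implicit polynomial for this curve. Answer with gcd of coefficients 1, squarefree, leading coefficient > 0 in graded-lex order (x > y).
1. Degree: a generic line meets the curve in up to 2 points, so deg p = 2.
2. Against the integer gridlines: among the integer gridlines, it crosses the y-axis at y ∈ {-1, 1}.
3. Fitting integer coefficients to these (and the overall shape) gives p.

2*x^2 + 3*x*y + 2*y^2 - x - 2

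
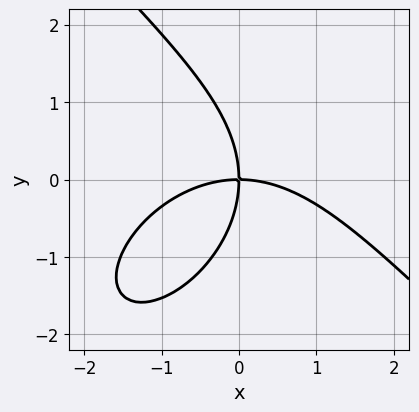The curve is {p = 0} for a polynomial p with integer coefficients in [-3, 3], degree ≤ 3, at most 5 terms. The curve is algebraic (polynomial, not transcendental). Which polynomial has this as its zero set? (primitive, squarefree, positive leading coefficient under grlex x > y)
1. The degree is 3 — the shape is more complex than any degree-2 curve.
2. From the visible intercepts: one x-axis crossing is at x = 0; it crosses the y-axis at the gridline y = 0.
3. Solving for integer coefficients yields p as stated.

x^3 + y^3 + 3*x*y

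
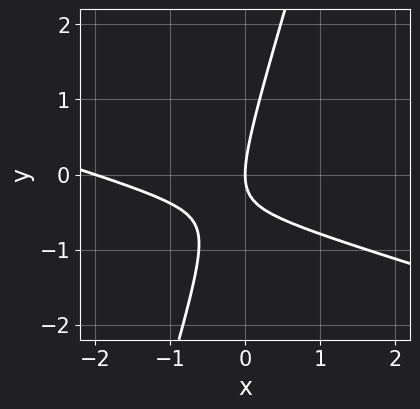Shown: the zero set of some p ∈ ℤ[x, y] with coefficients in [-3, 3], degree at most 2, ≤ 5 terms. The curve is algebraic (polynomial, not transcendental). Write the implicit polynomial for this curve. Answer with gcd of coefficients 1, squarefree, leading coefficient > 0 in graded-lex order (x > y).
x^2 + 3*x*y - y^2 + 2*x

(a) The degree is 2 — no degree-1 curve has this shape.
(b) From the axis intercepts and sections: it crosses the y-axis at the gridline y = 0; among the integer gridlines, it crosses the x-axis at x ∈ {-2, 0}.
(c) Assembling these constraints gives the stated polynomial.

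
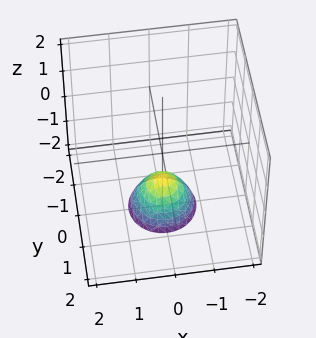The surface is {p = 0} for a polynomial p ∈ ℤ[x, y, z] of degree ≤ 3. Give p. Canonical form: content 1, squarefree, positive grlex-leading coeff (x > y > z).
(a) Degree: the shape is more complex than any degree-1 surface, so deg p = 2.
(b) By symmetry, every cross-section ⟂ z is a circle, so x, y appear only via x² + y².
(c) From the visible intercepts: a circular section at z = -2 has radius between 0 and 1; the surface avoids every integer y-axis point in the box; it misses every integer gridline on the x-axis.
(d) Solving for integer coefficients yields p as stated. Check: (0, 0, -1) on the z-axis lies on the surface, and p(0, 0, -1) = 0. ✓

3*x^2 + 3*y^2 + 2*z + 2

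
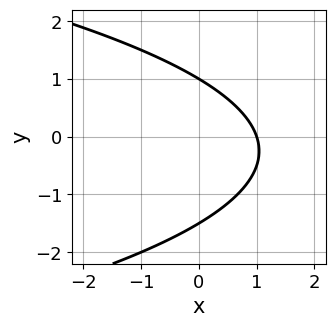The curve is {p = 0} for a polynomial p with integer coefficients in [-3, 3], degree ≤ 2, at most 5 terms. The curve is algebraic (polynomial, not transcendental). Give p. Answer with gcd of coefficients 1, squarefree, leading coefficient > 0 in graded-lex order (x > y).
2*y^2 + 3*x + y - 3

1. deg p = 2. The shape is more complex than any degree-1 curve.
2. From the axis intercepts and sections: it meets the y-axis at y = 1 (among the integer gridlines); it meets the x-axis at x = 1 (among the integer gridlines).
3. Solving for integer coefficients yields p as stated.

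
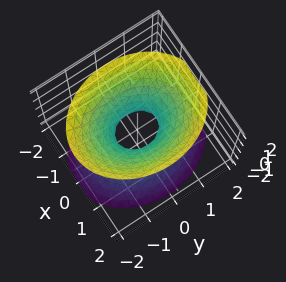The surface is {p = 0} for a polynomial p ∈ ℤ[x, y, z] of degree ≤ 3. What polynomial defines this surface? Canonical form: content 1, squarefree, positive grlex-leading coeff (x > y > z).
(a) Degree: an hourglass — one-sheet hyperboloid; a quadric, so deg p = 2.
(b) Symmetries: it's symmetric under y → −y, forcing even powers of y; it's symmetric under z → −z, forcing even powers of z; it's symmetric under x → −x, forcing even powers of x.
(c) Reading off the gridlines: the surface avoids every integer z-axis point in the box.
(d) Putting this together gives p.

3*x^2 + 2*y^2 - 2*z^2 - 1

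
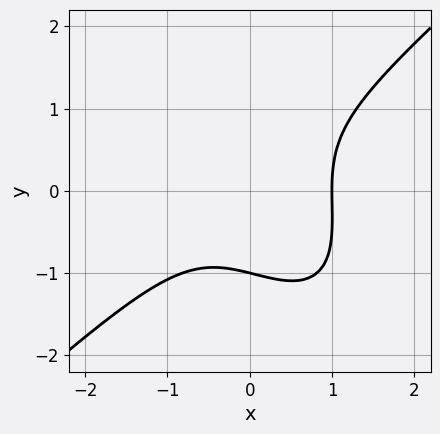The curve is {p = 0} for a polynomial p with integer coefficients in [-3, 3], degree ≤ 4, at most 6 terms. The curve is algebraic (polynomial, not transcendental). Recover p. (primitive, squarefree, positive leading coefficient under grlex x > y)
3*x^3 - 2*x*y^2 - 2*y^3 + y^2 - 3

1. The degree is 3 — a generic line meets the curve in up to 3 points.
2. Observable constraints: it crosses the x-axis at the gridline x = 1; it meets the y-axis at y = -1 (among the integer gridlines).
3. Together with the visible shape, these determine p as stated.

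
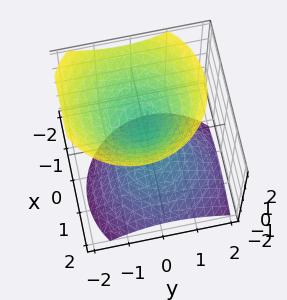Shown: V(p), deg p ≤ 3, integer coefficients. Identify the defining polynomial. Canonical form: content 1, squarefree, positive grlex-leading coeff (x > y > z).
3*x^2 + 2*x*z + 3*y^2 + y*z - 3*z^2 + 1

First, I count 2 distinct pieces.
Next, the degree is 2 — the shape is more complex than any degree-1 surface.
Next, against the integer gridlines: the surface avoids every integer y-axis point in the box; it misses every integer gridline on the x-axis.
Finally, the integer polynomial consistent with all of this is the stated p.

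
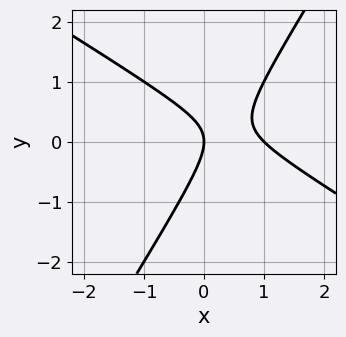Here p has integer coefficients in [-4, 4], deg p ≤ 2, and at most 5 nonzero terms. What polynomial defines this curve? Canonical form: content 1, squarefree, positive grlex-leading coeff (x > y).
x^2 + x*y - y^2 - x

1. deg p = 2. No degree-1 curve has this shape.
2. From the visible intercepts: the x-axis gridline crossings are at x ∈ {0, 1}; it crosses the y-axis at the gridline y = 0.
3. Solving for integer coefficients yields p as stated.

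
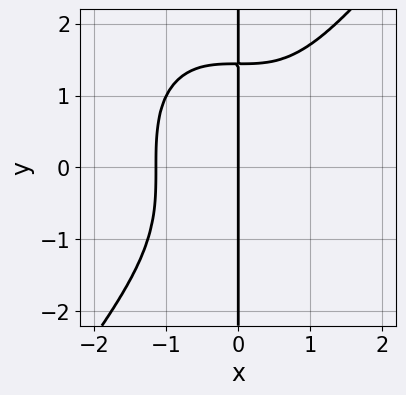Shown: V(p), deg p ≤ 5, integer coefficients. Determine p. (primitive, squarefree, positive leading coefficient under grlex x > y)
First, degree: no degree-3 curve has this shape, so deg p = 4.
Next, against the integer gridlines: every point of the y-axis in the box is on the curve; it crosses the x-axis at the gridline x = 0.
Finally, the integer polynomial consistent with all of this is the stated p.

2*x^4 - x*y^3 + 3*x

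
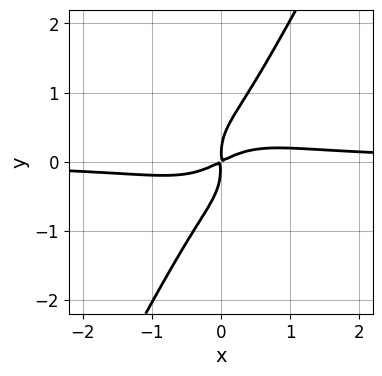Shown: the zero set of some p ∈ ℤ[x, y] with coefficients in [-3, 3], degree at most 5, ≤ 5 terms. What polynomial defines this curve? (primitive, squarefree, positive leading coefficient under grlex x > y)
1. deg p = 4.
2. Solving for integer coefficients yields p as stated.

3*x^3*y + 3*x*y^3 - 2*y^4 - x^2 + 2*x*y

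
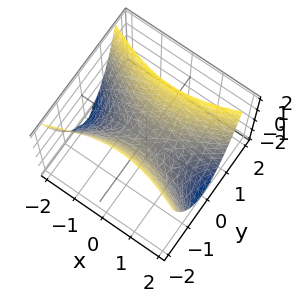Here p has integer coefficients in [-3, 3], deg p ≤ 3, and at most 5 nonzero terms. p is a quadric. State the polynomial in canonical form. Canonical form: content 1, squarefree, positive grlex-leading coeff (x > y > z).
The degree is 2 — a saddle surface; a quadric.
Symmetries: it's symmetric under x → −x, forcing even powers of x; it's symmetric under y → −y, forcing even powers of y.
From the visible intercepts: one x-axis crossing is at x = 0; it crosses the y-axis at the gridline y = 0.
Matching integer coefficients to the picture gives p.

x^2 - 3*y^2 + 2*z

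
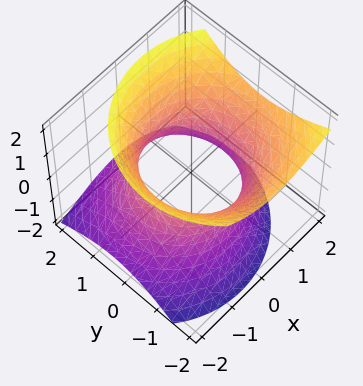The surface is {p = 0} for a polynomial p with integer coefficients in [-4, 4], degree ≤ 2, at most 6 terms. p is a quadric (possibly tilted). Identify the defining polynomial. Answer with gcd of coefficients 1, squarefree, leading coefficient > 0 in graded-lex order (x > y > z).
2*x^2 - x*z + 2*y^2 + y*z - 2*z^2 - 3

First, degree: the shape is more complex than any degree-1 surface, so deg p = 2.
Then, from the axis intercepts and sections: it misses every integer gridline on the z-axis.
Finally, together with the visible shape, these determine p as stated.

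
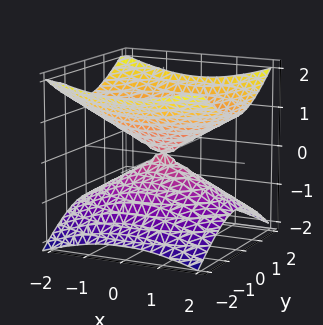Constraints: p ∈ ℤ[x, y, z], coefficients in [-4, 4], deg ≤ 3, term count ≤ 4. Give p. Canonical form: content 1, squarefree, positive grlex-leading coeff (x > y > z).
x^2 + 2*y^2 - 3*z^2

1. Degree: a double cone through the origin; a quadric, so deg p = 2.
2. Symmetries: it's symmetric under x → −x, forcing even powers of x; the y ↦ −y reflection is a symmetry, so y appears only in even powers; mirror symmetry z ↦ −z ⇒ only even powers of z.
3. From the axis intercepts and sections: one z-axis crossing is at z = 0; it meets the x-axis at x = 0 (among the integer gridlines); it meets the y-axis at y = 0 (among the integer gridlines).
4. Assembling these constraints gives the stated polynomial.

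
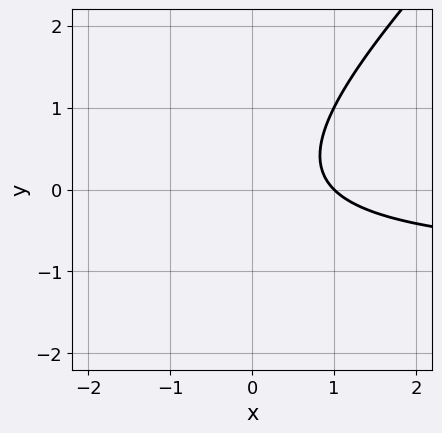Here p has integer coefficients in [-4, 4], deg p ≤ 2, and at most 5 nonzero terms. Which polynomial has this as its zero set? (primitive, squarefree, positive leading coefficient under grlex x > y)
x*y - y^2 + x - 1

1. Degree: no degree-1 curve has this shape, so deg p = 2.
2. From the visible intercepts: the curve avoids every integer y-axis point in the box; one x-axis crossing is at x = 1.
3. These observations pin down the coefficients.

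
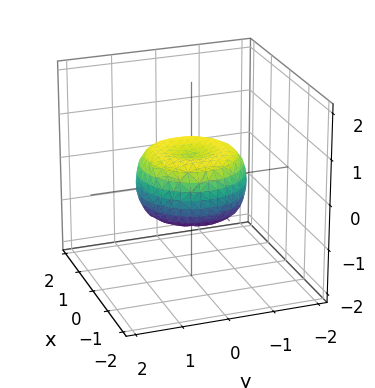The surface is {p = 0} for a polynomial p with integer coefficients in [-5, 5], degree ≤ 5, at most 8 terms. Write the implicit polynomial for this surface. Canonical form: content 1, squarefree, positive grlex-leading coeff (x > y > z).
First, deg p = 4.
Then, symmetry: the z-axis is an axis of rotation, so x and y enter only as x² + y².
Then, against the integer gridlines: a circular section at z = 0 has radius between 1 and 2.
Finally, together with the visible shape, these determine p as stated.

2*x^4 + 4*x^2*y^2 + 2*y^4 - 2*x^2 - 2*y^2 + 3*z^2 - 1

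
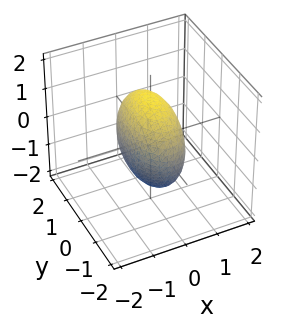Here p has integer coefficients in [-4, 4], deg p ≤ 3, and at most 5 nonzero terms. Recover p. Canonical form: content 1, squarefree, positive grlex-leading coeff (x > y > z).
3*x^2 + y^2 + z^2 - 2

1. Degree: a closed, bounded, convex surface; a quadric, so deg p = 2.
2. Symmetries: mirror symmetry y ↦ −y ⇒ only even powers of y; mirror symmetry z ↦ −z ⇒ only even powers of z; it's symmetric under x → −x, forcing even powers of x.
3. Matching integer coefficients to the picture gives p.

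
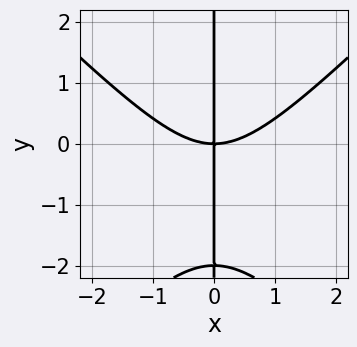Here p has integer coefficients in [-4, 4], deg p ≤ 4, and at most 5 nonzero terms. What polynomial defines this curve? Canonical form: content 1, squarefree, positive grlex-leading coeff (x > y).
First, the degree is 3 — the shape is more complex than any degree-2 curve.
Then, from the axis intercepts and sections: it meets the x-axis at x = 0 (among the integer gridlines); the visible y-axis segment lies entirely on the curve.
Finally, assembling these constraints gives the stated polynomial.

x^3 - x*y^2 - 2*x*y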